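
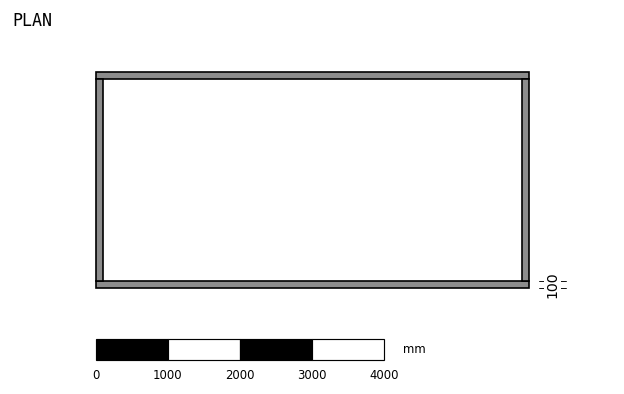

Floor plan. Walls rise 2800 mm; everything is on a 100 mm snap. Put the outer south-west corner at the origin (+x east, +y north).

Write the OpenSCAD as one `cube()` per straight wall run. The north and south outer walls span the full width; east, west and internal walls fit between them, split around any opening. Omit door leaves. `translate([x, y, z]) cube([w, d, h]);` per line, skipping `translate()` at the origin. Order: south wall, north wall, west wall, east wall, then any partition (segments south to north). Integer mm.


cube([6000, 100, 2800]);
translate([0, 2900, 0]) cube([6000, 100, 2800]);
translate([0, 100, 0]) cube([100, 2800, 2800]);
translate([5900, 100, 0]) cube([100, 2800, 2800]);


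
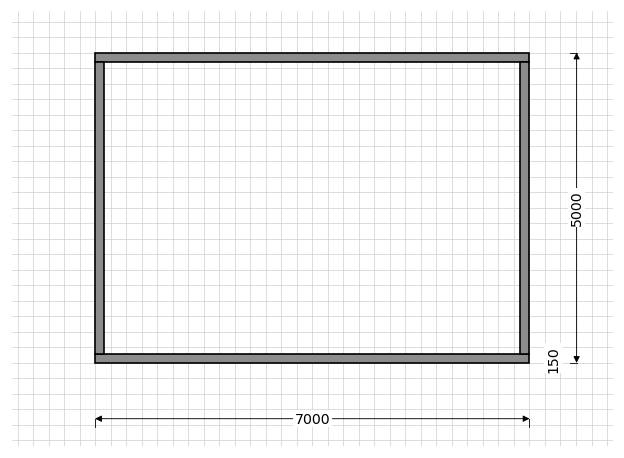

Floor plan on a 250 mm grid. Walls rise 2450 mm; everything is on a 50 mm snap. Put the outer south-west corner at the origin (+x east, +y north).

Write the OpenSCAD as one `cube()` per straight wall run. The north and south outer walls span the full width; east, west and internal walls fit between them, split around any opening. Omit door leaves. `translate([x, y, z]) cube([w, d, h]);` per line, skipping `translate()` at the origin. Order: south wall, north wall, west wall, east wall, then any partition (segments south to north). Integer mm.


cube([7000, 150, 2450]);
translate([0, 4850, 0]) cube([7000, 150, 2450]);
translate([0, 150, 0]) cube([150, 4700, 2450]);
translate([6850, 150, 0]) cube([150, 4700, 2450]);


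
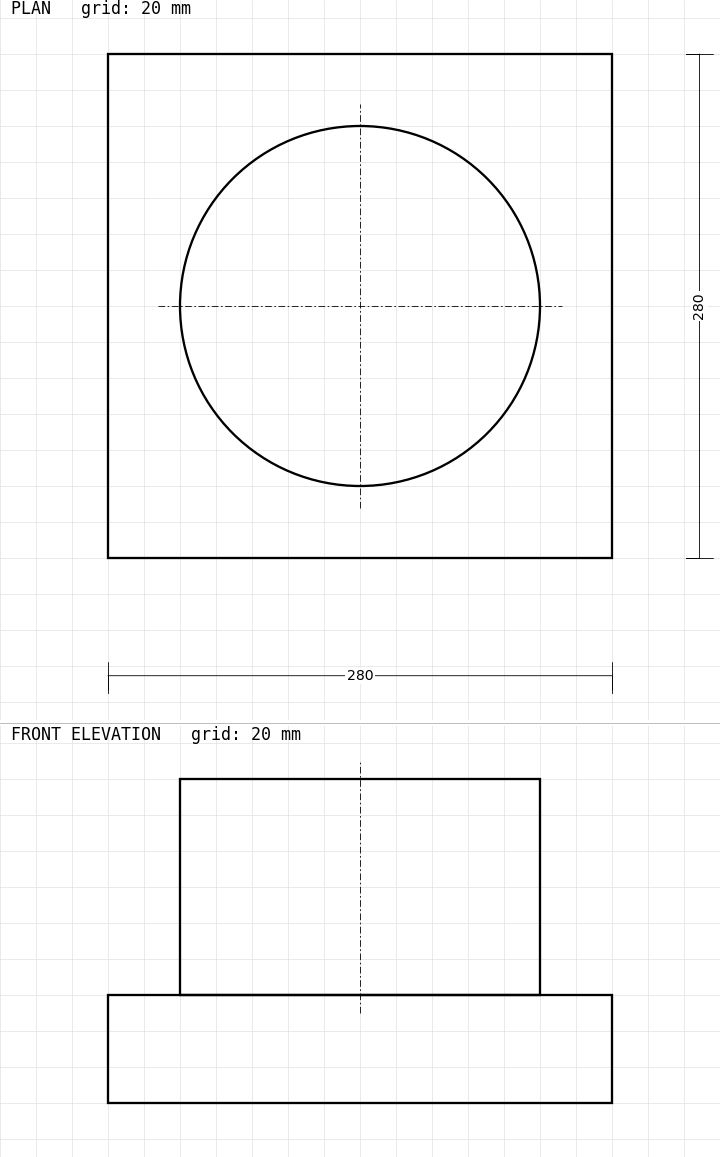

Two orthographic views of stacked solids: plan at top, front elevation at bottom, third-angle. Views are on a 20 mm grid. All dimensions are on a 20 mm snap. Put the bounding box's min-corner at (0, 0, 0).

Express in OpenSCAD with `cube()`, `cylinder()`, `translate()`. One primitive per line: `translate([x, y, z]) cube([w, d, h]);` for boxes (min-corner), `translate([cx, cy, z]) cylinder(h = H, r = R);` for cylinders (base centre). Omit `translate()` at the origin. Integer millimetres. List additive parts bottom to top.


cube([280, 280, 60]);
translate([140, 140, 60]) cylinder(h = 120, r = 100);


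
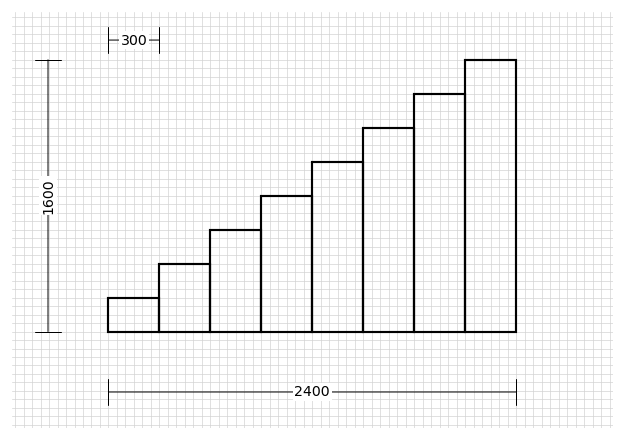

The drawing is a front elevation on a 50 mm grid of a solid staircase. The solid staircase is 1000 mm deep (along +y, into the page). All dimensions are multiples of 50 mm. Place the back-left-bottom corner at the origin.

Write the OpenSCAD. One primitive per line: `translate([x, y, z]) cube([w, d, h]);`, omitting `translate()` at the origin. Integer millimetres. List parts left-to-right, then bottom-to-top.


cube([300, 1000, 200]);
translate([300, 0, 0]) cube([300, 1000, 400]);
translate([600, 0, 0]) cube([300, 1000, 600]);
translate([900, 0, 0]) cube([300, 1000, 800]);
translate([1200, 0, 0]) cube([300, 1000, 1000]);
translate([1500, 0, 0]) cube([300, 1000, 1200]);
translate([1800, 0, 0]) cube([300, 1000, 1400]);
translate([2100, 0, 0]) cube([300, 1000, 1600]);


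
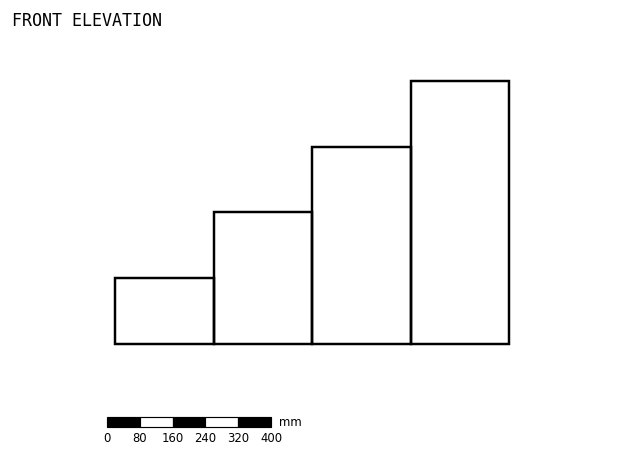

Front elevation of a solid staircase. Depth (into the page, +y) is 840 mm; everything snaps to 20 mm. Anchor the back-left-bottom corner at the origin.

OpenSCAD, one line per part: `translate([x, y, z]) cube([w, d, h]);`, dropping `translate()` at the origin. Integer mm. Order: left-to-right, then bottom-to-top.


cube([240, 840, 160]);
translate([240, 0, 0]) cube([240, 840, 320]);
translate([480, 0, 0]) cube([240, 840, 480]);
translate([720, 0, 0]) cube([240, 840, 640]);


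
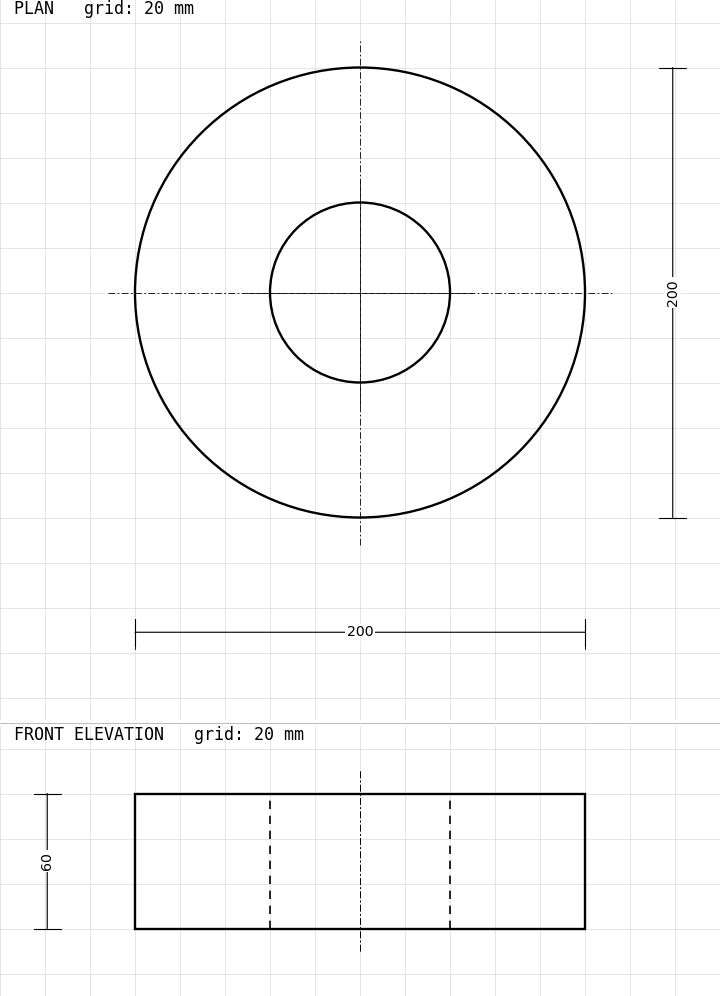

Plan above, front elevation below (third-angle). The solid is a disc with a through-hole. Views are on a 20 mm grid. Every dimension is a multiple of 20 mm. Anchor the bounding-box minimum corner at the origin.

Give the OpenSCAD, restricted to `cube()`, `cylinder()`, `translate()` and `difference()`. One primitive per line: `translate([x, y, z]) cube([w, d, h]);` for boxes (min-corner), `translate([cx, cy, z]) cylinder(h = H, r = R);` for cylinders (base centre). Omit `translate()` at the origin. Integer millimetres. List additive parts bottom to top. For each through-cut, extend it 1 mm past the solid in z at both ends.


difference() {
  translate([100, 100, 0]) cylinder(h = 60, r = 100);
  translate([100, 100, -1]) cylinder(h = 62, r = 40);
}


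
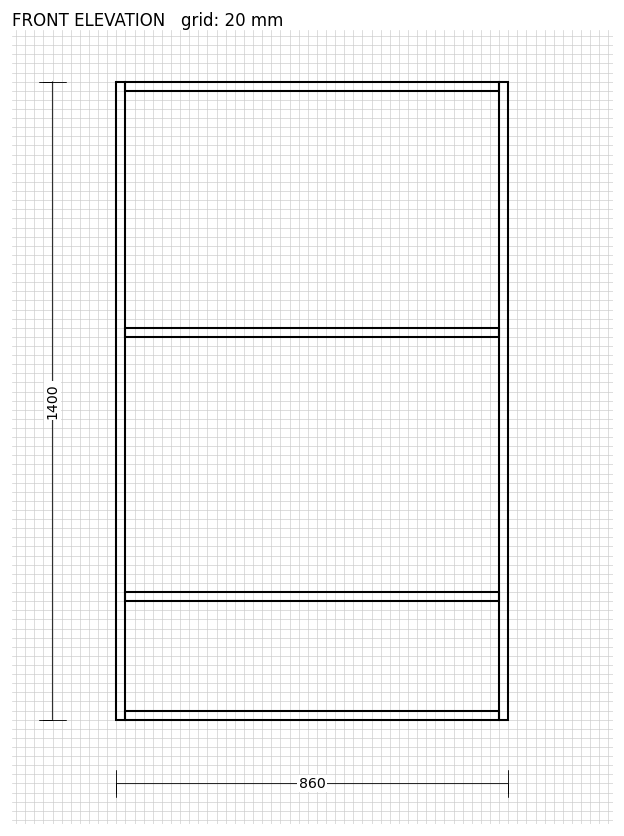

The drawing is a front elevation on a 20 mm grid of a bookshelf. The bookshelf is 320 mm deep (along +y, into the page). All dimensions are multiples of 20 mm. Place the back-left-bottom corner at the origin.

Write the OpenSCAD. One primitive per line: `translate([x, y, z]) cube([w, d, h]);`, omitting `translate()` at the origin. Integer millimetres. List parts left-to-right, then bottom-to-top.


cube([20, 320, 1400]);
translate([20, 0, 0]) cube([820, 320, 20]);
translate([20, 0, 260]) cube([820, 320, 20]);
translate([20, 0, 840]) cube([820, 320, 20]);
translate([20, 0, 1380]) cube([820, 320, 20]);
translate([840, 0, 0]) cube([20, 320, 1400]);


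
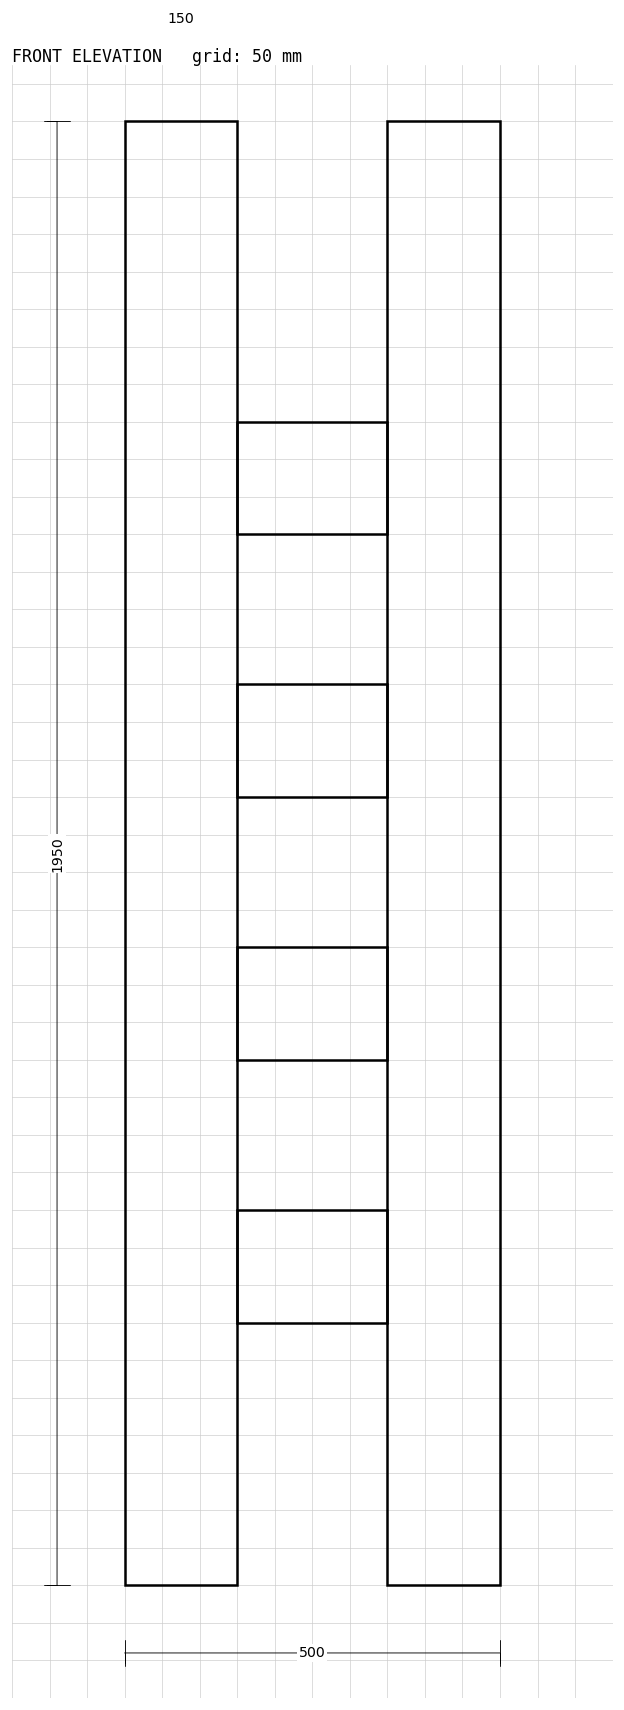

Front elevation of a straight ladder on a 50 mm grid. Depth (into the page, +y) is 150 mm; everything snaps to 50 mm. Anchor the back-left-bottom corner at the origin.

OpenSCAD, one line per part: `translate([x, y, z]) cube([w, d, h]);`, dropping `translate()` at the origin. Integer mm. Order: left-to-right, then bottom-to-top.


cube([150, 150, 1950]);
translate([150, 0, 350]) cube([200, 150, 150]);
translate([150, 0, 700]) cube([200, 150, 150]);
translate([150, 0, 1050]) cube([200, 150, 150]);
translate([150, 0, 1400]) cube([200, 150, 150]);
translate([350, 0, 0]) cube([150, 150, 1950]);


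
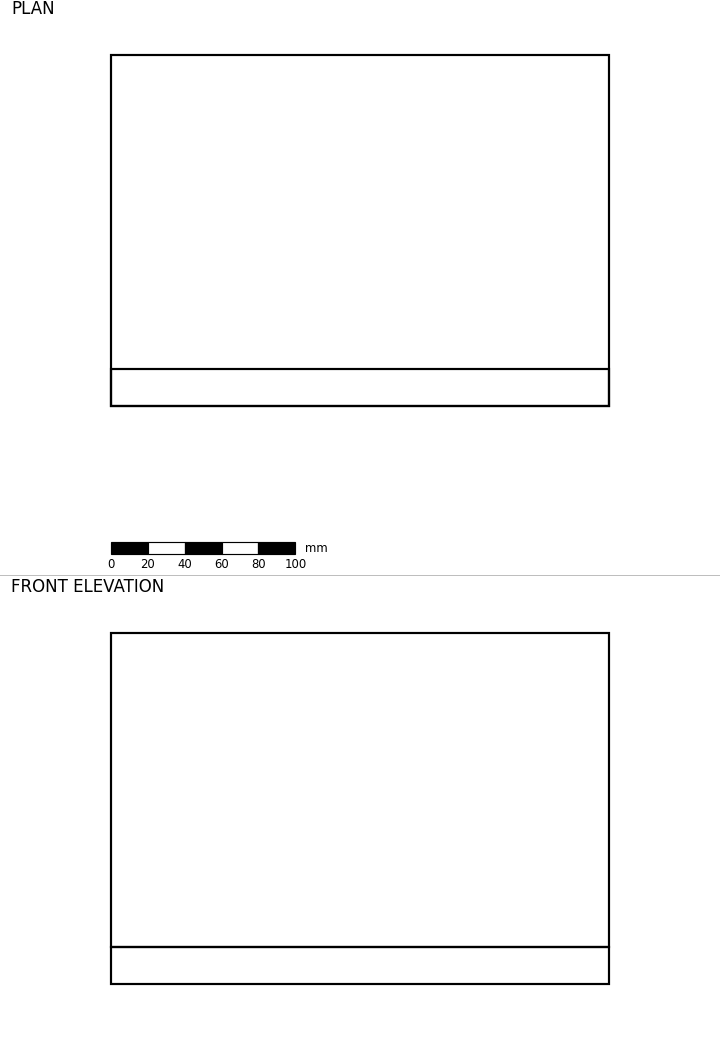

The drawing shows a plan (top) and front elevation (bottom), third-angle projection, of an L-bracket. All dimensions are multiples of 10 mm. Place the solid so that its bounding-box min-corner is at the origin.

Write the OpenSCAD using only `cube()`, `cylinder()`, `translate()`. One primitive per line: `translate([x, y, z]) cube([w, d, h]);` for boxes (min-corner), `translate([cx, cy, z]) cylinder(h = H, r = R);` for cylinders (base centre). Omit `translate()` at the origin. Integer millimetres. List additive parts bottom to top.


cube([270, 190, 20]);
translate([0, 0, 20]) cube([270, 20, 170]);


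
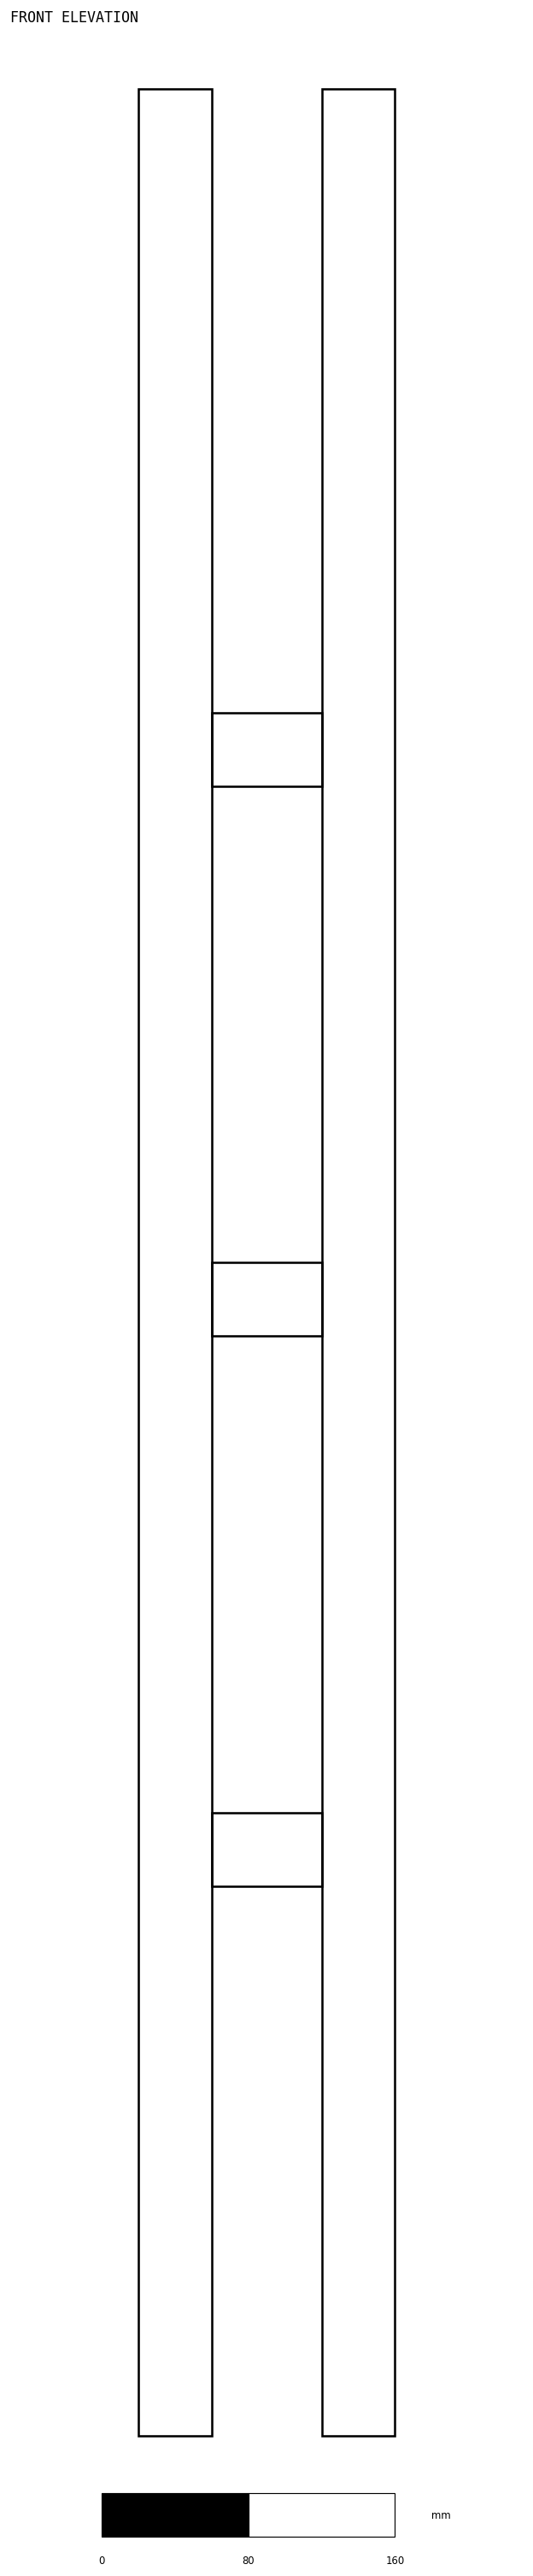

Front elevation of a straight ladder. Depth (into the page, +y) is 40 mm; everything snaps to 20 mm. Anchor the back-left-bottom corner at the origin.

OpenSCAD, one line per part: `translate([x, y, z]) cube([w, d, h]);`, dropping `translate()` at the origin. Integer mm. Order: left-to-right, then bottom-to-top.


cube([40, 40, 1280]);
translate([40, 0, 300]) cube([60, 40, 40]);
translate([40, 0, 600]) cube([60, 40, 40]);
translate([40, 0, 900]) cube([60, 40, 40]);
translate([100, 0, 0]) cube([40, 40, 1280]);


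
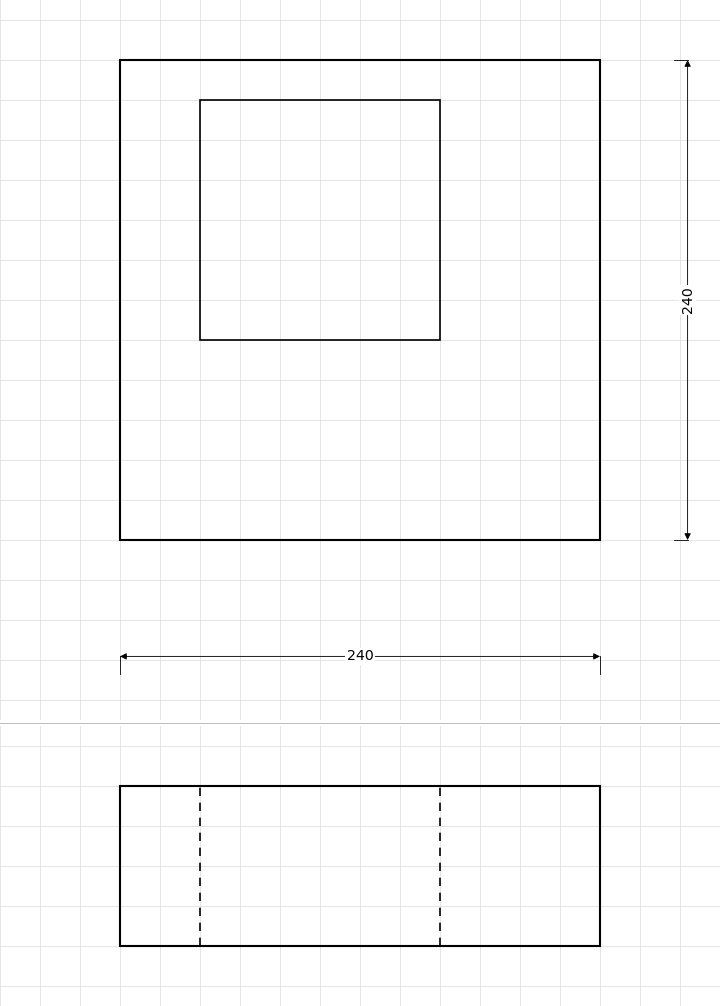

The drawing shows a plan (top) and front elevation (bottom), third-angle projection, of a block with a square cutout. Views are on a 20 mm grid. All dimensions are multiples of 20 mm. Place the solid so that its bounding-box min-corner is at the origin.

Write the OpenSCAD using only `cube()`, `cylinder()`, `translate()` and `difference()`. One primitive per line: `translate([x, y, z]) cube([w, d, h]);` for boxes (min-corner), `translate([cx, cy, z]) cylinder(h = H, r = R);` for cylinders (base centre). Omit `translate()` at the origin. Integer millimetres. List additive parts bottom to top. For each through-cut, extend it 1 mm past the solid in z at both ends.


difference() {
  cube([240, 240, 80]);
  translate([40, 100, -1]) cube([120, 120, 82]);
}


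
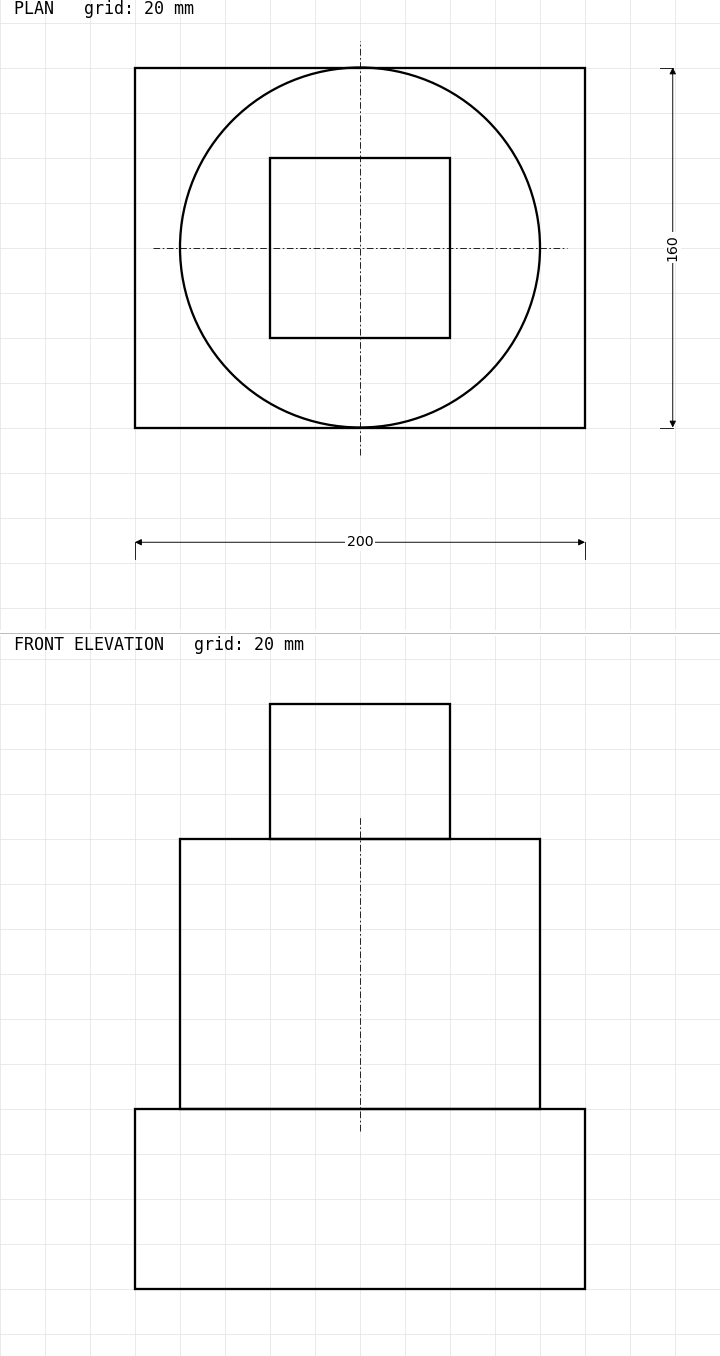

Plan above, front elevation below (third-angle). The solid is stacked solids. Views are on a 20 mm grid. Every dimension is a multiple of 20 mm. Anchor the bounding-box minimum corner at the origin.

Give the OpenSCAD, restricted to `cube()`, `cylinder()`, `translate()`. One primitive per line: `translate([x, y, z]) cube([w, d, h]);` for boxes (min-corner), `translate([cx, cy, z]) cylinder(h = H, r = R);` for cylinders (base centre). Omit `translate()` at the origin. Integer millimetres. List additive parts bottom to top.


cube([200, 160, 80]);
translate([100, 80, 80]) cylinder(h = 120, r = 80);
translate([60, 40, 200]) cube([80, 80, 60]);


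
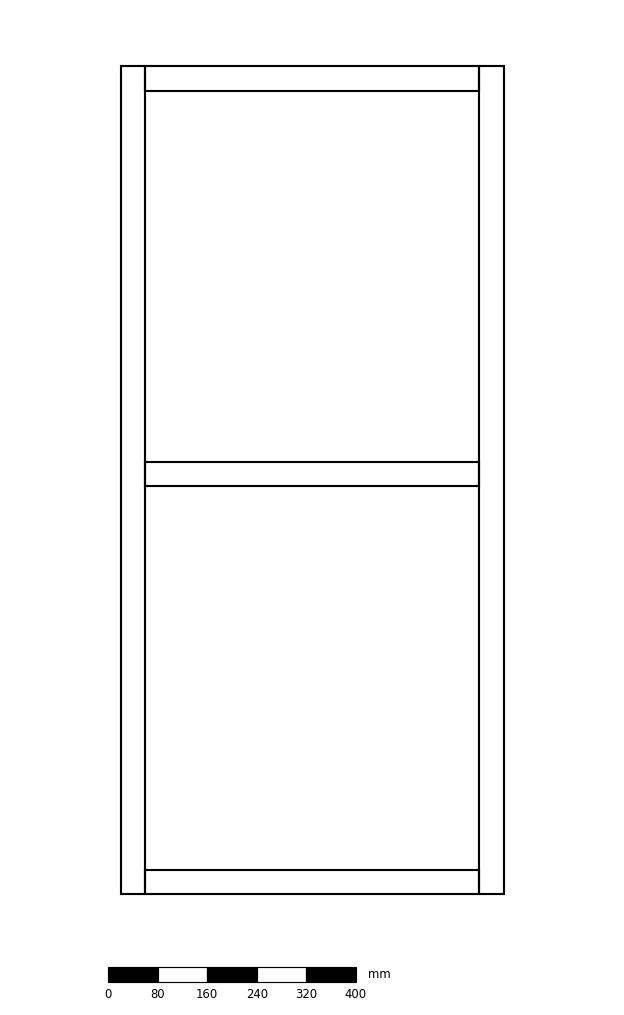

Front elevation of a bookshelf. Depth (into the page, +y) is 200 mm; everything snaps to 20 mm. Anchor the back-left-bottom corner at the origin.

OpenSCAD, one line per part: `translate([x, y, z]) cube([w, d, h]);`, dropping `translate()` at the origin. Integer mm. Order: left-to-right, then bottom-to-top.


cube([40, 200, 1340]);
translate([40, 0, 0]) cube([540, 200, 40]);
translate([40, 0, 660]) cube([540, 200, 40]);
translate([40, 0, 1300]) cube([540, 200, 40]);
translate([580, 0, 0]) cube([40, 200, 1340]);


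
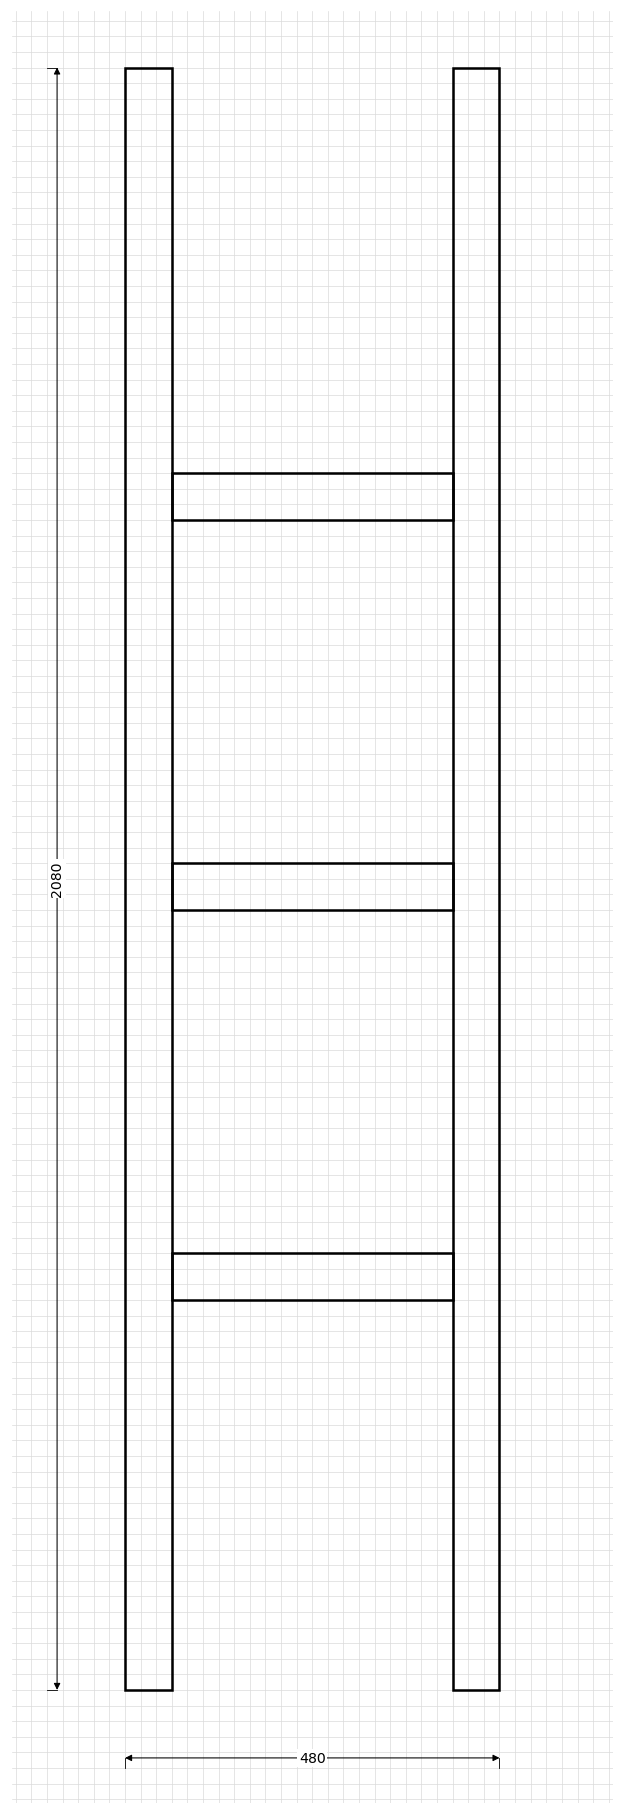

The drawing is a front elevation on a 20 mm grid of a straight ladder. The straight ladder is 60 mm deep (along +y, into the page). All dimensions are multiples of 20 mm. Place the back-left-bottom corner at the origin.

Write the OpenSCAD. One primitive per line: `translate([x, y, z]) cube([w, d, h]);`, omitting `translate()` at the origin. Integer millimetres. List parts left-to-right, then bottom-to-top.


cube([60, 60, 2080]);
translate([60, 0, 500]) cube([360, 60, 60]);
translate([60, 0, 1000]) cube([360, 60, 60]);
translate([60, 0, 1500]) cube([360, 60, 60]);
translate([420, 0, 0]) cube([60, 60, 2080]);


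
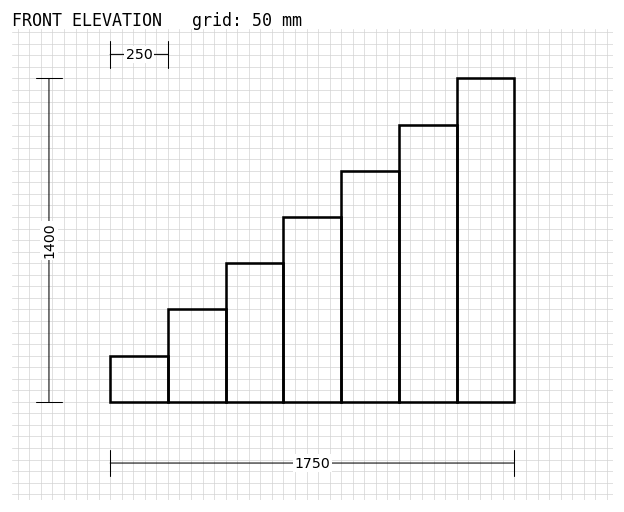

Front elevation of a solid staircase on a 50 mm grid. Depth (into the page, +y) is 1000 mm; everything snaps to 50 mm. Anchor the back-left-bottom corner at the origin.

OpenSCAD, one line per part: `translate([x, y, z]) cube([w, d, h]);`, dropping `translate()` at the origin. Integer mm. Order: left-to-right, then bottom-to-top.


cube([250, 1000, 200]);
translate([250, 0, 0]) cube([250, 1000, 400]);
translate([500, 0, 0]) cube([250, 1000, 600]);
translate([750, 0, 0]) cube([250, 1000, 800]);
translate([1000, 0, 0]) cube([250, 1000, 1000]);
translate([1250, 0, 0]) cube([250, 1000, 1200]);
translate([1500, 0, 0]) cube([250, 1000, 1400]);


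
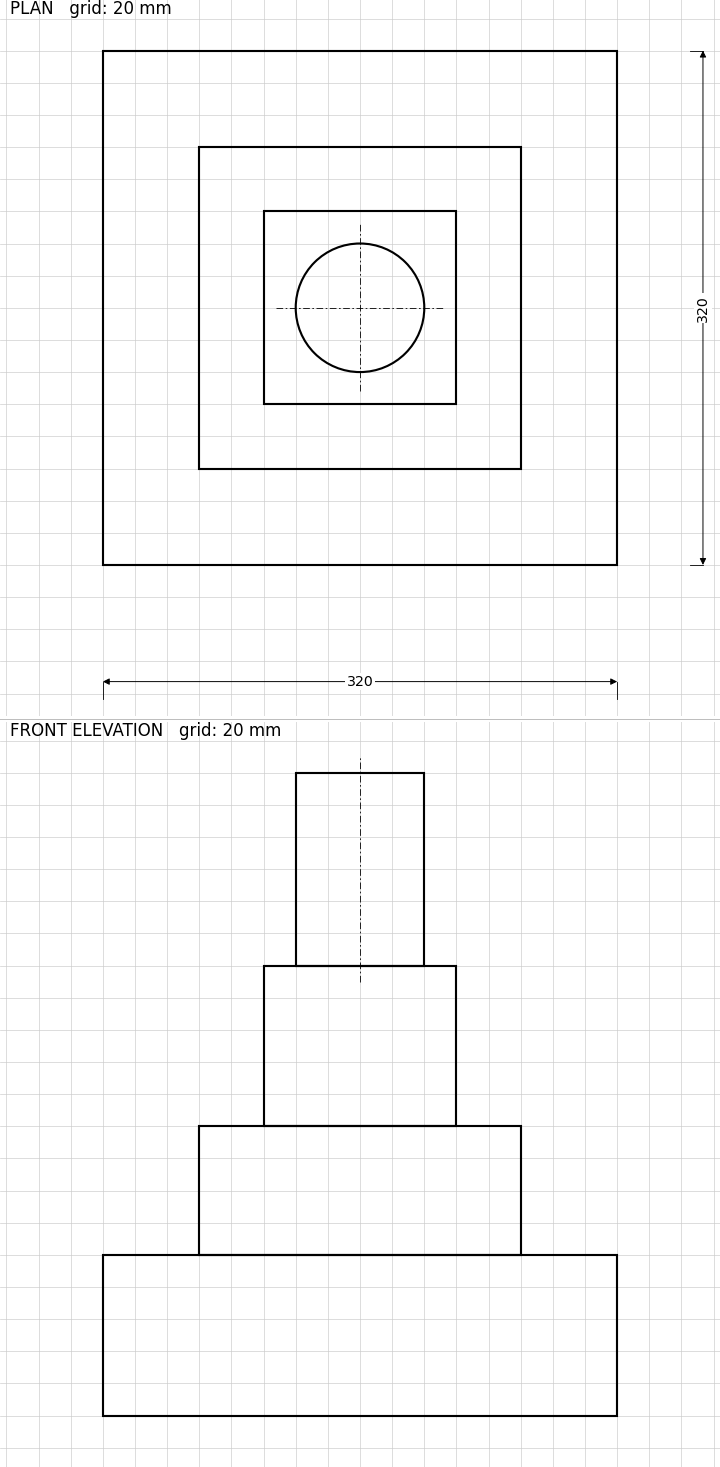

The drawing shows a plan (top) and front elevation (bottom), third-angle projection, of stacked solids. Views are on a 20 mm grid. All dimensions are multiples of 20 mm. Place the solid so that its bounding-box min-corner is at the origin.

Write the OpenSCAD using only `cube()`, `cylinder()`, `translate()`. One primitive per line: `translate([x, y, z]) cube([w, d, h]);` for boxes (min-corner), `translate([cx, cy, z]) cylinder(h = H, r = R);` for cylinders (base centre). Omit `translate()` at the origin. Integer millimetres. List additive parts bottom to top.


cube([320, 320, 100]);
translate([60, 60, 100]) cube([200, 200, 80]);
translate([100, 100, 180]) cube([120, 120, 100]);
translate([160, 160, 280]) cylinder(h = 120, r = 40);


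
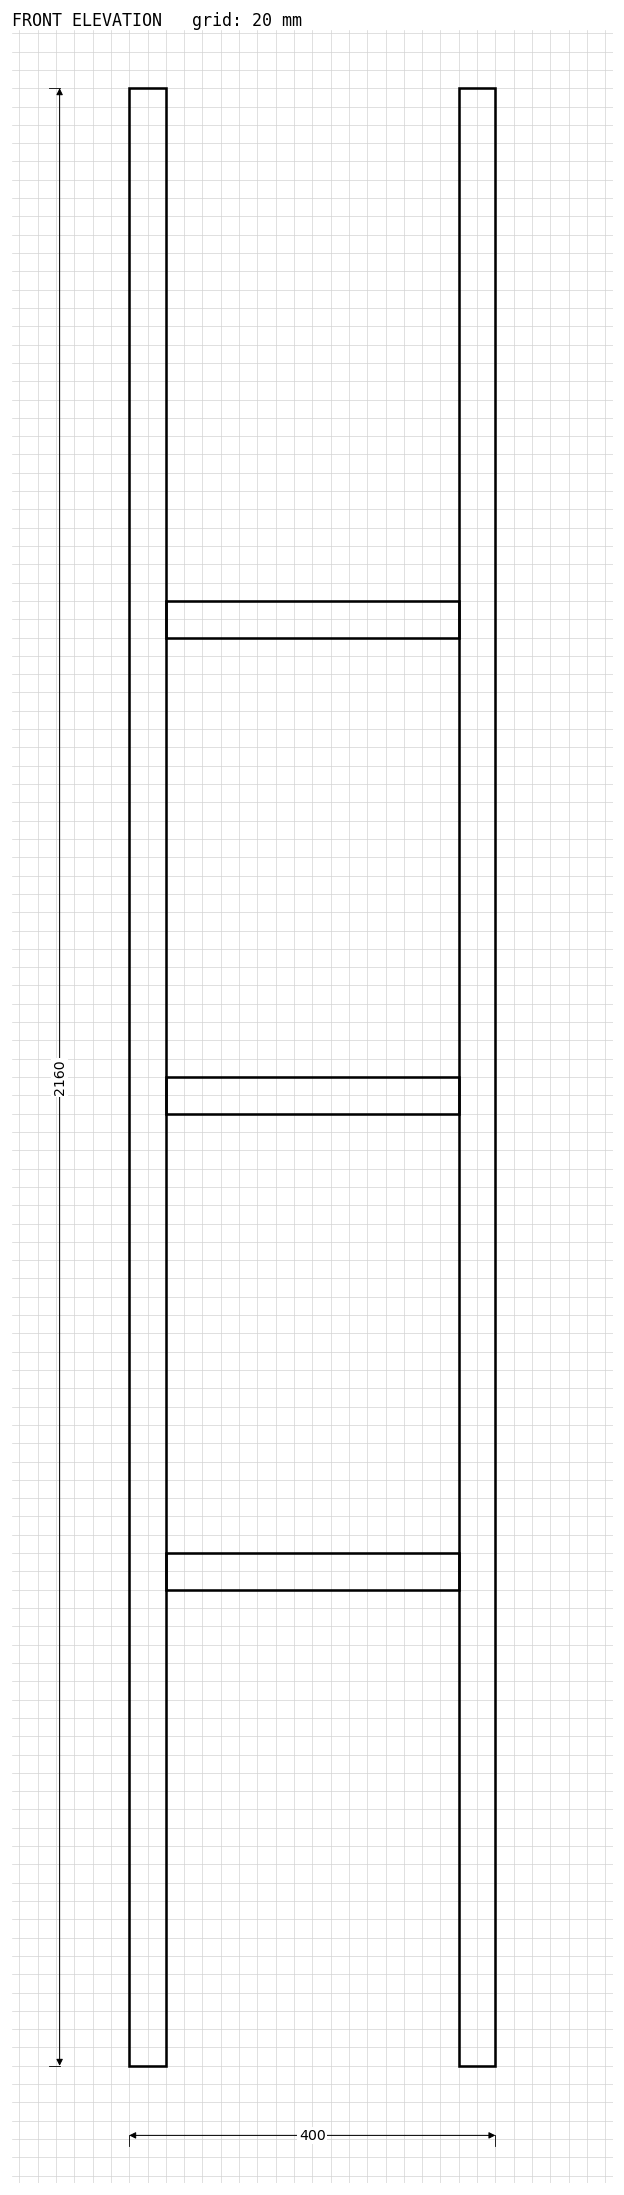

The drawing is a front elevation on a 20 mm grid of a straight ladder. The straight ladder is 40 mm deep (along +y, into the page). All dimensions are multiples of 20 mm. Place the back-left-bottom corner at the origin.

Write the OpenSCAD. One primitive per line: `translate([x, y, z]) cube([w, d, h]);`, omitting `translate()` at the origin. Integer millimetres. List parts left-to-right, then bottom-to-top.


cube([40, 40, 2160]);
translate([40, 0, 520]) cube([320, 40, 40]);
translate([40, 0, 1040]) cube([320, 40, 40]);
translate([40, 0, 1560]) cube([320, 40, 40]);
translate([360, 0, 0]) cube([40, 40, 2160]);


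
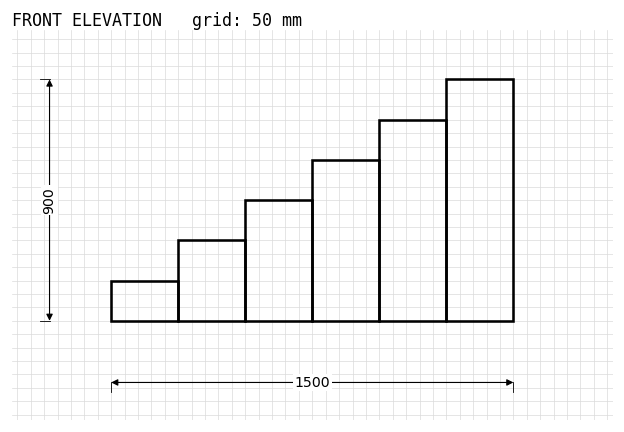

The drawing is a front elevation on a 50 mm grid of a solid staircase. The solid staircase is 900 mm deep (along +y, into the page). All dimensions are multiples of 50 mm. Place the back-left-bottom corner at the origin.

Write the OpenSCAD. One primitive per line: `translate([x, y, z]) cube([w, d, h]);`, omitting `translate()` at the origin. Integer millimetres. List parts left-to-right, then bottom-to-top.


cube([250, 900, 150]);
translate([250, 0, 0]) cube([250, 900, 300]);
translate([500, 0, 0]) cube([250, 900, 450]);
translate([750, 0, 0]) cube([250, 900, 600]);
translate([1000, 0, 0]) cube([250, 900, 750]);
translate([1250, 0, 0]) cube([250, 900, 900]);


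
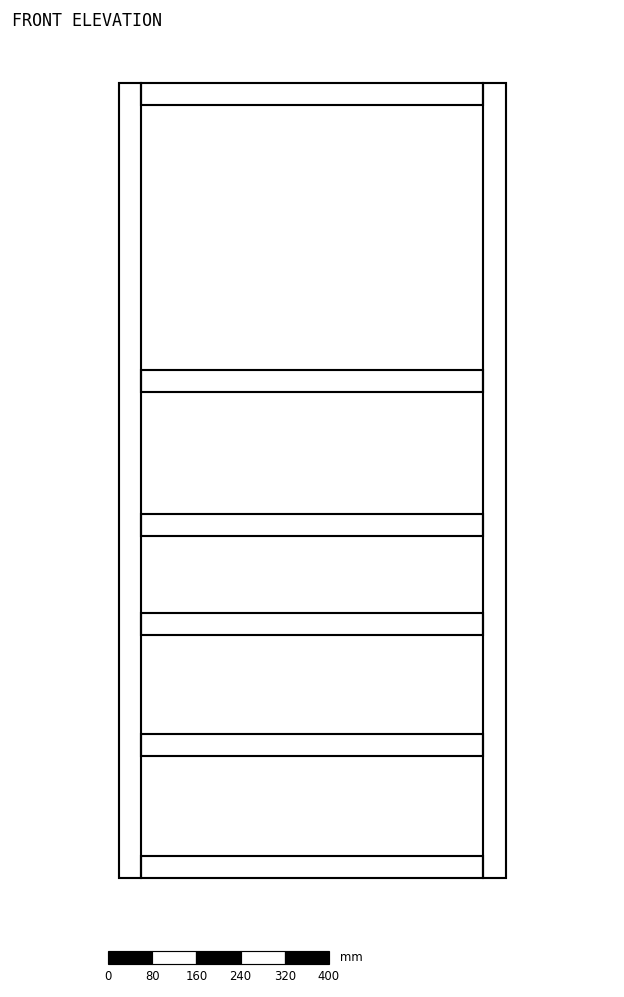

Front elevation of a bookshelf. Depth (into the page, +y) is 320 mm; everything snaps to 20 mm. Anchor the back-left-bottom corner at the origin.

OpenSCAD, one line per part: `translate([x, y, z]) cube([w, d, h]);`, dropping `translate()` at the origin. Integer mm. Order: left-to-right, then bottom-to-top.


cube([40, 320, 1440]);
translate([40, 0, 0]) cube([620, 320, 40]);
translate([40, 0, 220]) cube([620, 320, 40]);
translate([40, 0, 440]) cube([620, 320, 40]);
translate([40, 0, 620]) cube([620, 320, 40]);
translate([40, 0, 880]) cube([620, 320, 40]);
translate([40, 0, 1400]) cube([620, 320, 40]);
translate([660, 0, 0]) cube([40, 320, 1440]);


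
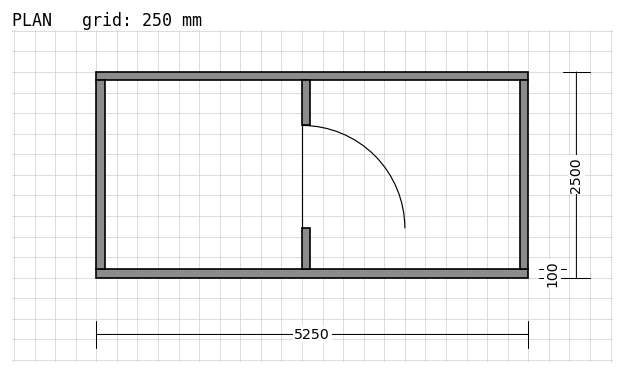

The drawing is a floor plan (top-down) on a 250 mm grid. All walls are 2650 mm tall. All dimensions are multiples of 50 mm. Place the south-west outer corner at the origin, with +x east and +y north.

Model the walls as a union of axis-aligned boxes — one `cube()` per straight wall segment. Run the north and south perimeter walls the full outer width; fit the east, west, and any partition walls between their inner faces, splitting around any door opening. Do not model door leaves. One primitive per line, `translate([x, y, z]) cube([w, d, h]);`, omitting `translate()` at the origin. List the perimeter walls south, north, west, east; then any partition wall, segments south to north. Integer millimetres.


cube([5250, 100, 2650]);
translate([0, 2400, 0]) cube([5250, 100, 2650]);
translate([0, 100, 0]) cube([100, 2300, 2650]);
translate([5150, 100, 0]) cube([100, 2300, 2650]);
translate([2500, 100, 0]) cube([100, 500, 2650]);
translate([2500, 1850, 0]) cube([100, 550, 2650]);


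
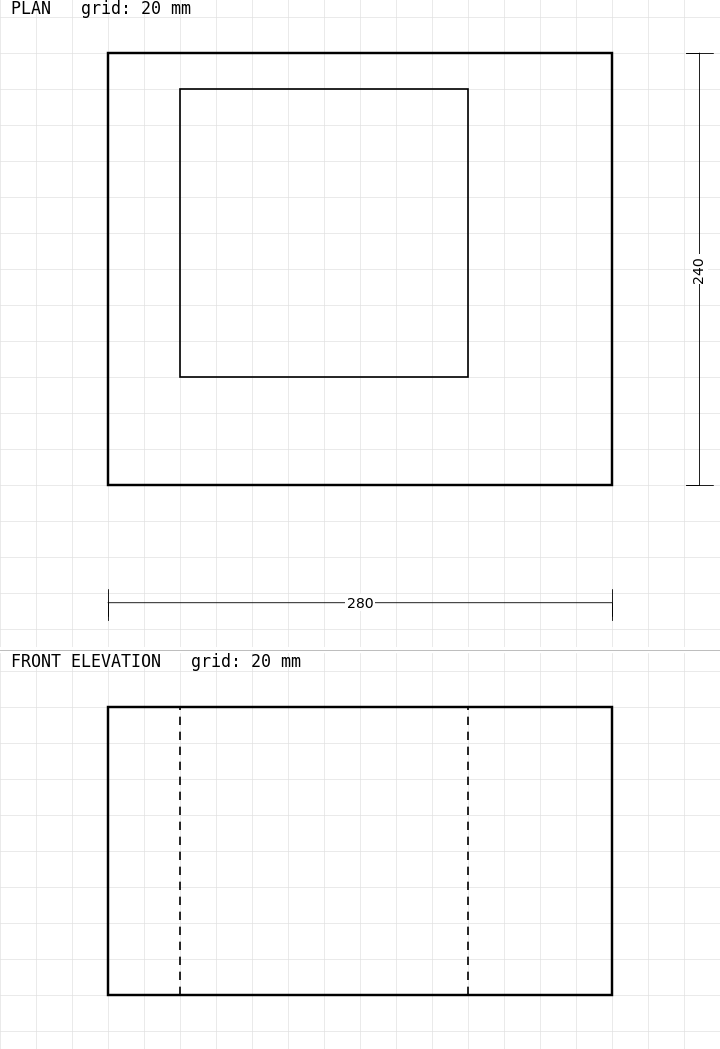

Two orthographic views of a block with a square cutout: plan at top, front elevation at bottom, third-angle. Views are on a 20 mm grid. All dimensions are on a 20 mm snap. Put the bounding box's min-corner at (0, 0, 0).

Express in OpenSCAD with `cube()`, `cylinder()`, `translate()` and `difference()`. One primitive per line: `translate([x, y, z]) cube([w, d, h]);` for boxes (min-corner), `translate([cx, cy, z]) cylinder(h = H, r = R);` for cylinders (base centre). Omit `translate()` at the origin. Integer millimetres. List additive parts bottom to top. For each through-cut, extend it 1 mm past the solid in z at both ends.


difference() {
  cube([280, 240, 160]);
  translate([40, 60, -1]) cube([160, 160, 162]);
}


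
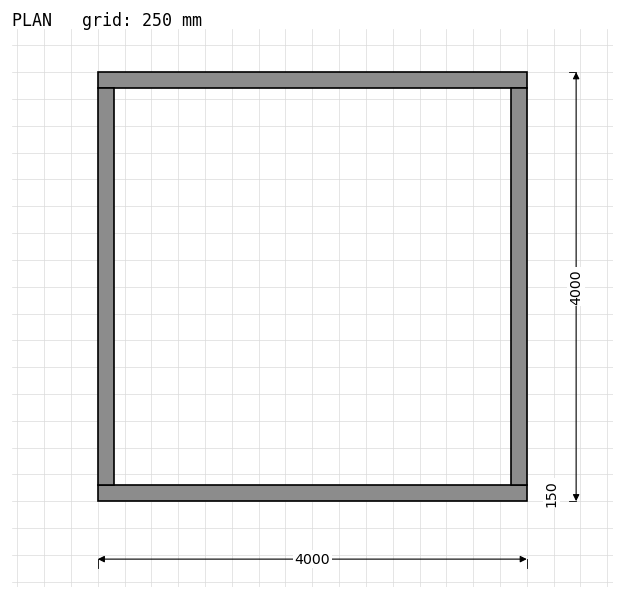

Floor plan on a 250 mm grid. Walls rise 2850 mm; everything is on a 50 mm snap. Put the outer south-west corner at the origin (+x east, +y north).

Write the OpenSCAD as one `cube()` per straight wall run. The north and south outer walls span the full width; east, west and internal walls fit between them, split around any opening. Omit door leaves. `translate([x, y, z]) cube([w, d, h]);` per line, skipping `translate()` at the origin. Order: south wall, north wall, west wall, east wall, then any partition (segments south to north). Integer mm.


cube([4000, 150, 2850]);
translate([0, 3850, 0]) cube([4000, 150, 2850]);
translate([0, 150, 0]) cube([150, 3700, 2850]);
translate([3850, 150, 0]) cube([150, 3700, 2850]);


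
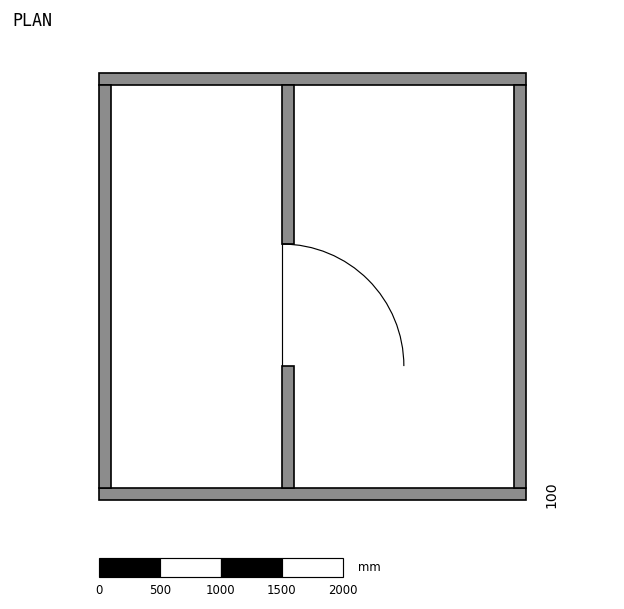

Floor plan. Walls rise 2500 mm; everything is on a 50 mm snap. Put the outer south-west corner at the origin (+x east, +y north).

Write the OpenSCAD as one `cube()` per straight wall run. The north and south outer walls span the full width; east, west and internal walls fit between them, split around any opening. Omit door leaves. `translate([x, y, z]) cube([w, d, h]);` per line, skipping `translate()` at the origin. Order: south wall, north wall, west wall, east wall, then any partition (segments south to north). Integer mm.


cube([3500, 100, 2500]);
translate([0, 3400, 0]) cube([3500, 100, 2500]);
translate([0, 100, 0]) cube([100, 3300, 2500]);
translate([3400, 100, 0]) cube([100, 3300, 2500]);
translate([1500, 100, 0]) cube([100, 1000, 2500]);
translate([1500, 2100, 0]) cube([100, 1300, 2500]);


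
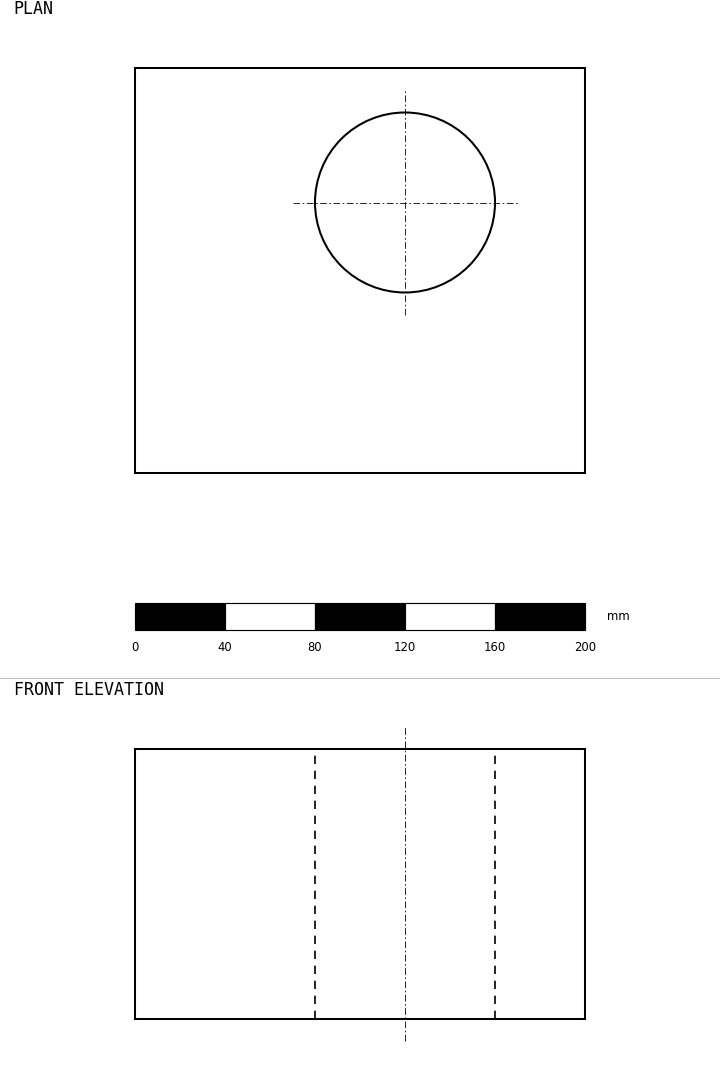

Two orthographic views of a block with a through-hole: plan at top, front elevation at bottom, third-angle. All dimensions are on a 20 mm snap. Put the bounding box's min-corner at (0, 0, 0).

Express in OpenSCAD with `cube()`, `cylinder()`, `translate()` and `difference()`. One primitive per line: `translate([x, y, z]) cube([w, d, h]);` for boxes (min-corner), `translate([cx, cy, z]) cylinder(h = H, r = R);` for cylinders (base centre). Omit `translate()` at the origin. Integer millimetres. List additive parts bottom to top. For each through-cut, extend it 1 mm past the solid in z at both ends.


difference() {
  cube([200, 180, 120]);
  translate([120, 120, -1]) cylinder(h = 122, r = 40);
}


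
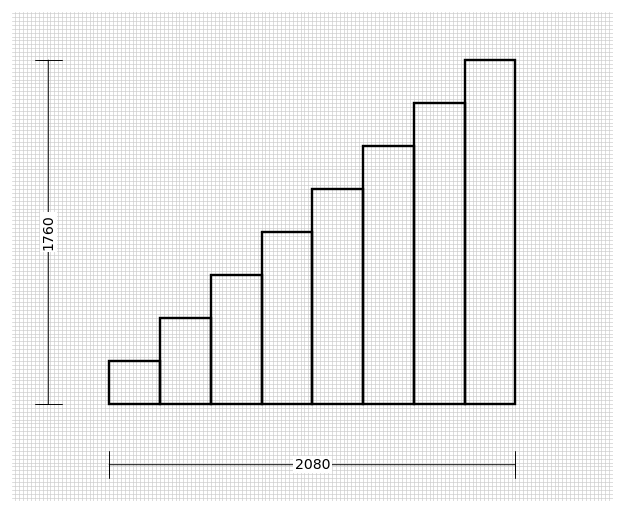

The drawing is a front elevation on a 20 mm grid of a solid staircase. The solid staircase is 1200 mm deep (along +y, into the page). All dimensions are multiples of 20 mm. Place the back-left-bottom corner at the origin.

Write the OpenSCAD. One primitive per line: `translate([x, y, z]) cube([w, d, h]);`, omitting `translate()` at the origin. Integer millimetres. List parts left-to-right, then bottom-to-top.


cube([260, 1200, 220]);
translate([260, 0, 0]) cube([260, 1200, 440]);
translate([520, 0, 0]) cube([260, 1200, 660]);
translate([780, 0, 0]) cube([260, 1200, 880]);
translate([1040, 0, 0]) cube([260, 1200, 1100]);
translate([1300, 0, 0]) cube([260, 1200, 1320]);
translate([1560, 0, 0]) cube([260, 1200, 1540]);
translate([1820, 0, 0]) cube([260, 1200, 1760]);


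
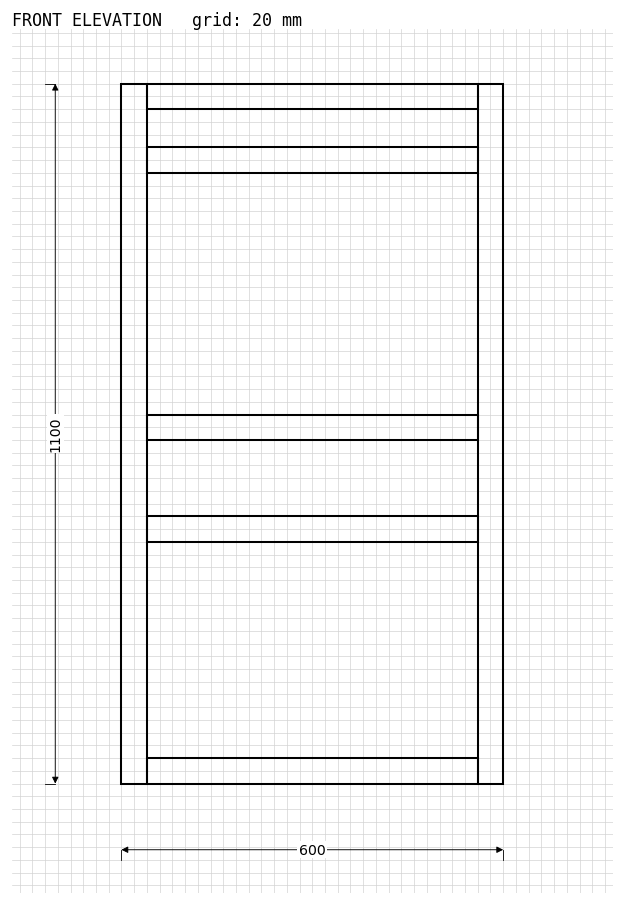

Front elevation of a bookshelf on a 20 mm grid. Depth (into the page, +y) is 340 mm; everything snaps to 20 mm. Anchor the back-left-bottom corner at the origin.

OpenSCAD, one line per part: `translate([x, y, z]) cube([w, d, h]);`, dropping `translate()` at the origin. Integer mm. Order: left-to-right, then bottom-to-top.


cube([40, 340, 1100]);
translate([40, 0, 0]) cube([520, 340, 40]);
translate([40, 0, 380]) cube([520, 340, 40]);
translate([40, 0, 540]) cube([520, 340, 40]);
translate([40, 0, 960]) cube([520, 340, 40]);
translate([40, 0, 1060]) cube([520, 340, 40]);
translate([560, 0, 0]) cube([40, 340, 1100]);


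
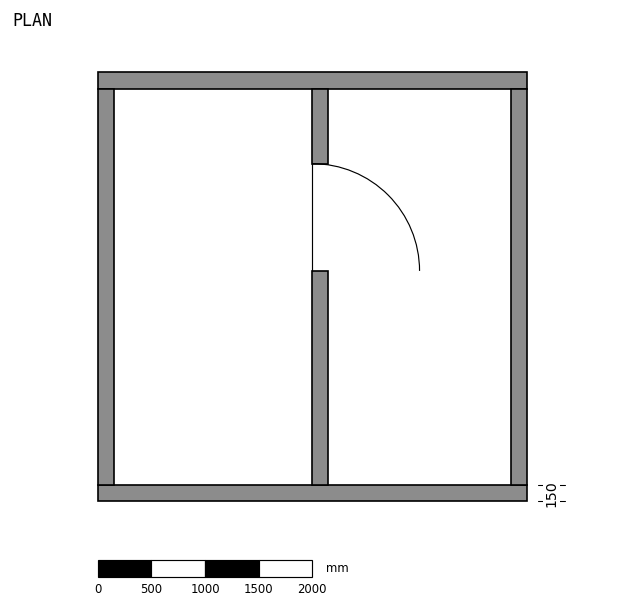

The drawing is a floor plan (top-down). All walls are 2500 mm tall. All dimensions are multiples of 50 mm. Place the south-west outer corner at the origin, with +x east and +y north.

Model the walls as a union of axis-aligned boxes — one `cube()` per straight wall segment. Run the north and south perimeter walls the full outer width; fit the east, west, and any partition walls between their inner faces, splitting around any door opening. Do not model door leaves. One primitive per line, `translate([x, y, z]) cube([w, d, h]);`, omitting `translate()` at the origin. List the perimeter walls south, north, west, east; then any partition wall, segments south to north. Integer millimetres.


cube([4000, 150, 2500]);
translate([0, 3850, 0]) cube([4000, 150, 2500]);
translate([0, 150, 0]) cube([150, 3700, 2500]);
translate([3850, 150, 0]) cube([150, 3700, 2500]);
translate([2000, 150, 0]) cube([150, 2000, 2500]);
translate([2000, 3150, 0]) cube([150, 700, 2500]);


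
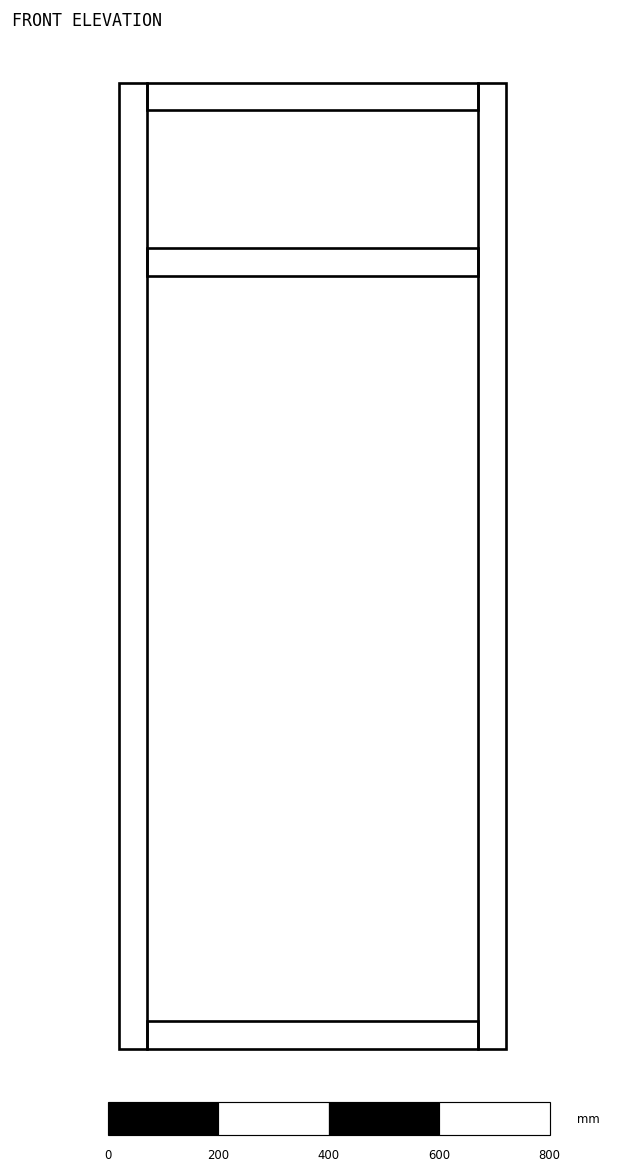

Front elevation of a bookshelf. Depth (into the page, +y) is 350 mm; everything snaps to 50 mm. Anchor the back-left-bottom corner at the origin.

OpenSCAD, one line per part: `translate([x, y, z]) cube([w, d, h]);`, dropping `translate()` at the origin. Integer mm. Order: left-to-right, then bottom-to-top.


cube([50, 350, 1750]);
translate([50, 0, 0]) cube([600, 350, 50]);
translate([50, 0, 1400]) cube([600, 350, 50]);
translate([50, 0, 1700]) cube([600, 350, 50]);
translate([650, 0, 0]) cube([50, 350, 1750]);


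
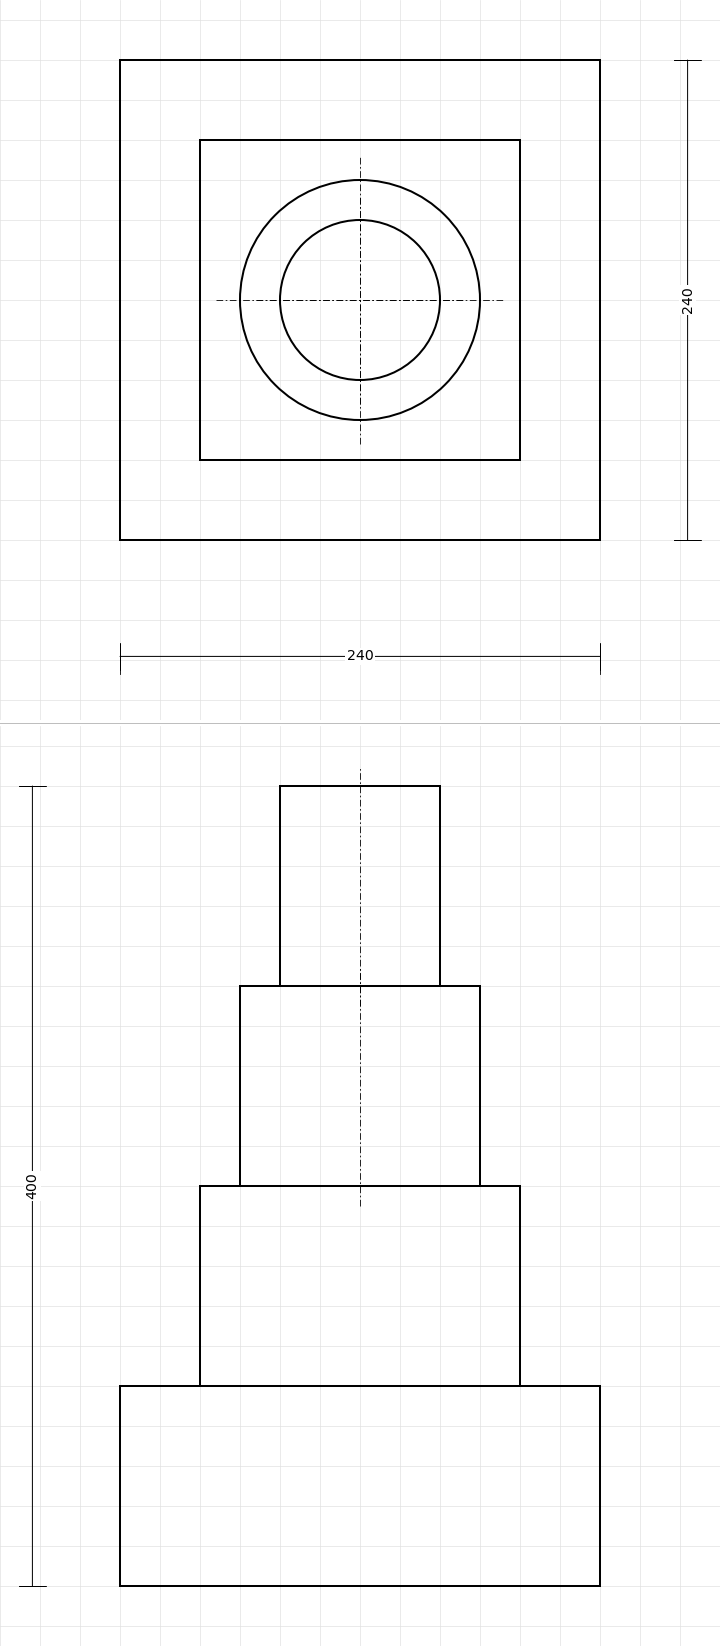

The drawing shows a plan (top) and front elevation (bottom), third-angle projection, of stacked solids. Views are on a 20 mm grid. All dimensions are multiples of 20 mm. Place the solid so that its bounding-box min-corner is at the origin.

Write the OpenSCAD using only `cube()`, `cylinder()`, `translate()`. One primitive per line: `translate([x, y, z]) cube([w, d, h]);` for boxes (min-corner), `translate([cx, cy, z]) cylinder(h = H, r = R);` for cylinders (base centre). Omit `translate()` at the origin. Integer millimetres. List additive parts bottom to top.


cube([240, 240, 100]);
translate([40, 40, 100]) cube([160, 160, 100]);
translate([120, 120, 200]) cylinder(h = 100, r = 60);
translate([120, 120, 300]) cylinder(h = 100, r = 40);


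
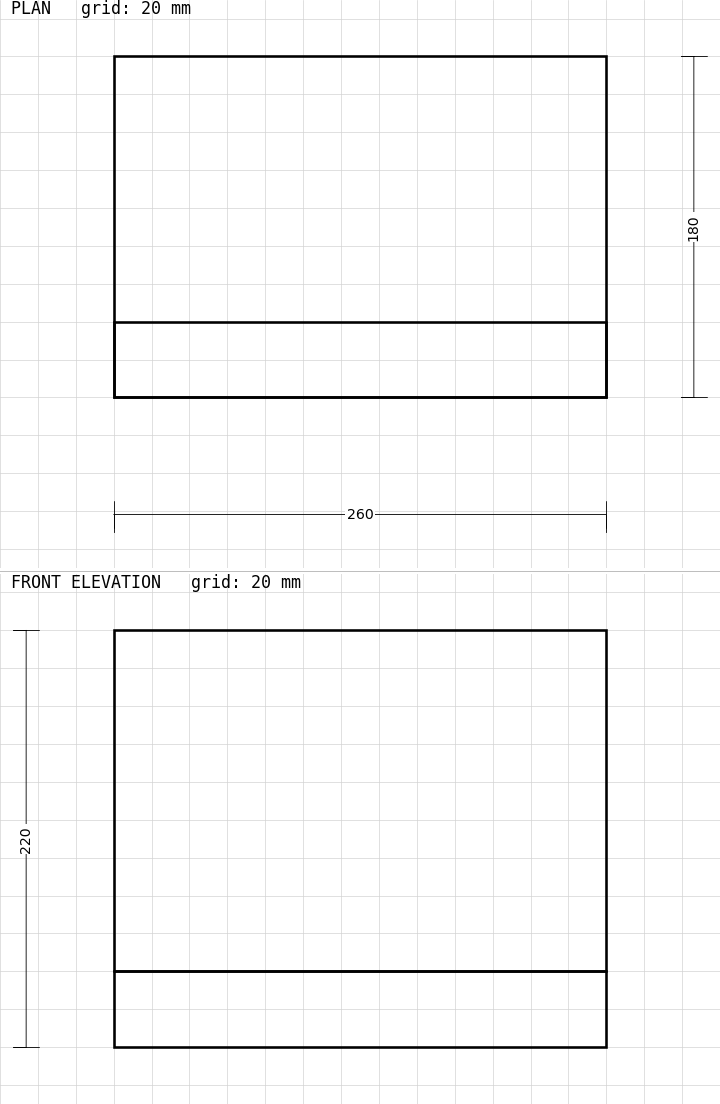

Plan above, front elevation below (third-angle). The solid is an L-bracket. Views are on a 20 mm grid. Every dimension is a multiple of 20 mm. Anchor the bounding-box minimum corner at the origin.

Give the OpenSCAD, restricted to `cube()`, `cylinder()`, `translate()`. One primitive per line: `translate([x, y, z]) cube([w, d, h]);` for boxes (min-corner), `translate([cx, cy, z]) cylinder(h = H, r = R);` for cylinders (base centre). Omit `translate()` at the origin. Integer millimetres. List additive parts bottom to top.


cube([260, 180, 40]);
translate([0, 0, 40]) cube([260, 40, 180]);


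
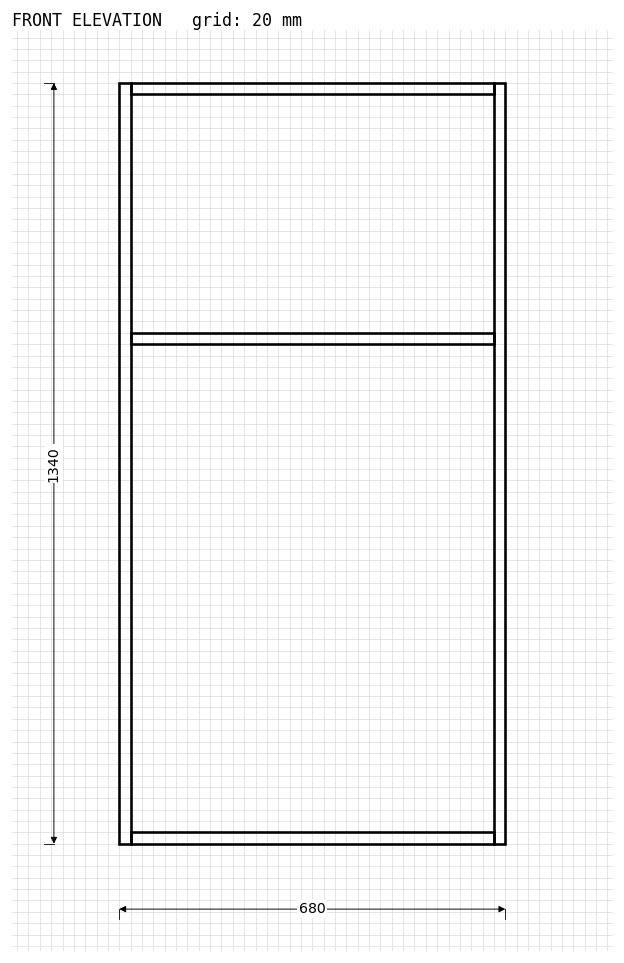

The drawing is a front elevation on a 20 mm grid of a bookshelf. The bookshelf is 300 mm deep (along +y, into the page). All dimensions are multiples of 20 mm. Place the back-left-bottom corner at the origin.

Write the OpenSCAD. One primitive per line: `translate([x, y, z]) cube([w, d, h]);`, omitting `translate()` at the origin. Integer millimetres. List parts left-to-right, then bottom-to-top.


cube([20, 300, 1340]);
translate([20, 0, 0]) cube([640, 300, 20]);
translate([20, 0, 880]) cube([640, 300, 20]);
translate([20, 0, 1320]) cube([640, 300, 20]);
translate([660, 0, 0]) cube([20, 300, 1340]);


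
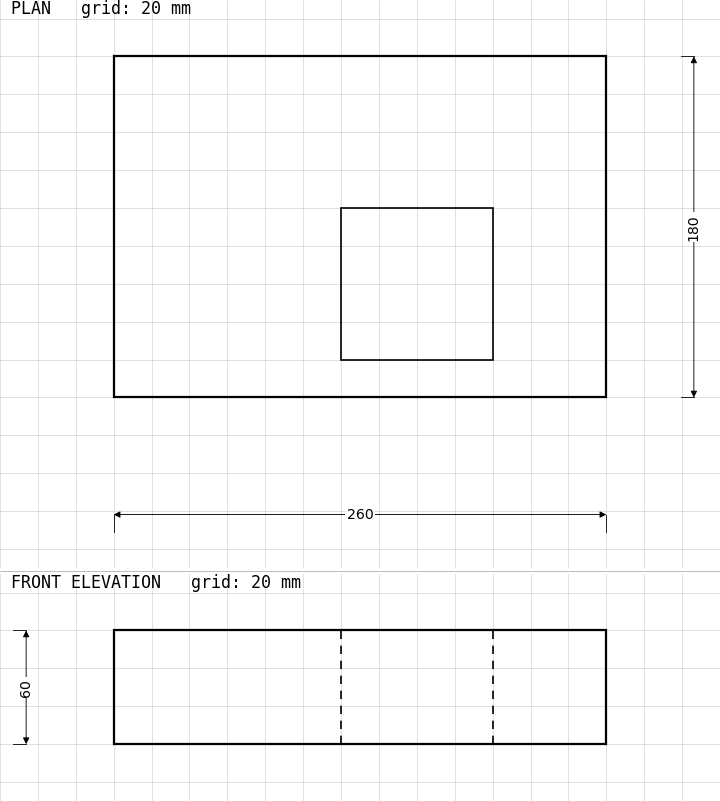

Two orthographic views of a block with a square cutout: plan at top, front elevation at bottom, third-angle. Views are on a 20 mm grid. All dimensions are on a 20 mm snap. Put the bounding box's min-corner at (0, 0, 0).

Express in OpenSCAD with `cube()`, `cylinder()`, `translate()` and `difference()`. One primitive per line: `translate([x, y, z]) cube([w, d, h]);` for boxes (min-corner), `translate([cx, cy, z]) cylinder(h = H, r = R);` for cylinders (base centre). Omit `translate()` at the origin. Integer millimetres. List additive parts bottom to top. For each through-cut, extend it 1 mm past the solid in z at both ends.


difference() {
  cube([260, 180, 60]);
  translate([120, 20, -1]) cube([80, 80, 62]);
}


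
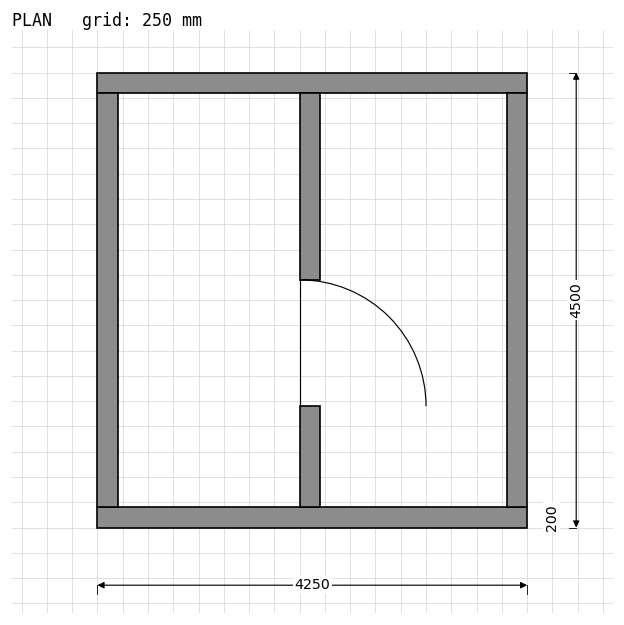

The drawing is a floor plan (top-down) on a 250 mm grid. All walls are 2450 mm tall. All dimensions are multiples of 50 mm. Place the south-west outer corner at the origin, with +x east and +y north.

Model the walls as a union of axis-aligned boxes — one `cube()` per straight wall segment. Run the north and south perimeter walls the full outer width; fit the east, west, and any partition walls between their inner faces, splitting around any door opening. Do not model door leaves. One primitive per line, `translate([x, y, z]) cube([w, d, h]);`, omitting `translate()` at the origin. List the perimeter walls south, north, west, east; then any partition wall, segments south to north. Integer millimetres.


cube([4250, 200, 2450]);
translate([0, 4300, 0]) cube([4250, 200, 2450]);
translate([0, 200, 0]) cube([200, 4100, 2450]);
translate([4050, 200, 0]) cube([200, 4100, 2450]);
translate([2000, 200, 0]) cube([200, 1000, 2450]);
translate([2000, 2450, 0]) cube([200, 1850, 2450]);


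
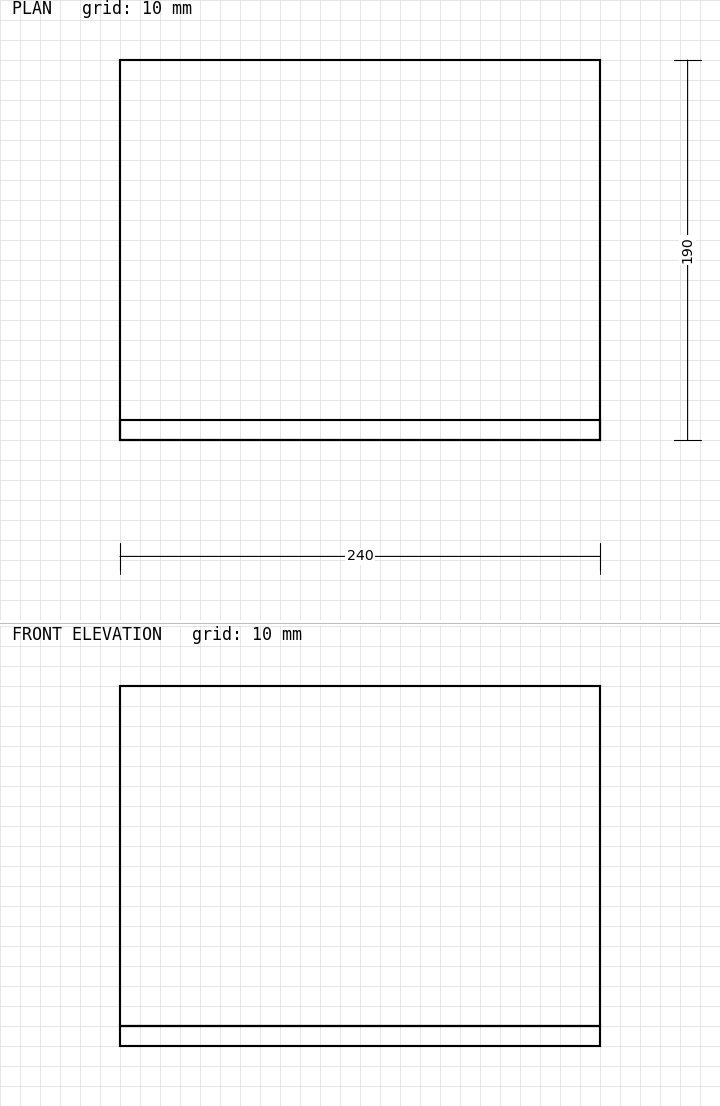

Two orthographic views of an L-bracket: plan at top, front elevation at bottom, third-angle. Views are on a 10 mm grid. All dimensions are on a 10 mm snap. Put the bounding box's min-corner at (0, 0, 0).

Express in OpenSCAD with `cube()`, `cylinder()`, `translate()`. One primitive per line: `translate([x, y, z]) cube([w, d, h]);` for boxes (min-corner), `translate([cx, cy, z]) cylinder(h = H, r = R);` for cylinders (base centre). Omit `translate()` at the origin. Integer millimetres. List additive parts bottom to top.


cube([240, 190, 10]);
translate([0, 0, 10]) cube([240, 10, 170]);
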